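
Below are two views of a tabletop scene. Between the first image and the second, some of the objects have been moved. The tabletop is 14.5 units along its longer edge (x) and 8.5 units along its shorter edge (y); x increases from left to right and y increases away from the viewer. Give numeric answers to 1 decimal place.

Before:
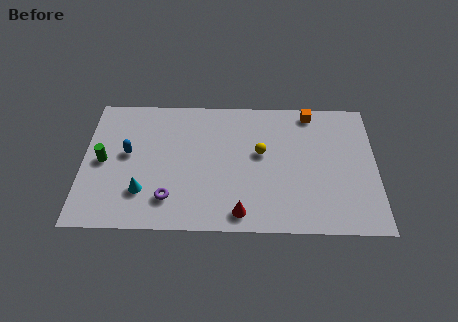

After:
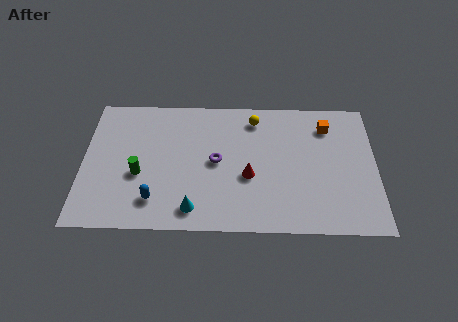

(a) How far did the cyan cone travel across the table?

2.7

The cyan cone was near (3.0, 2.3) before and (5.5, 1.3) after, so it travelled √(2.5² + 1.0²) ≈ 2.7 units.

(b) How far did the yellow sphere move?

2.2

From (8.8, 4.9) to (8.5, 7.1), the yellow sphere covered √(0.3² + 2.2²) ≈ 2.2 units.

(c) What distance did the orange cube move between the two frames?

1.2

From (11.3, 7.6) to (12.1, 6.7), the orange cube covered √(0.8² + 0.9²) ≈ 1.2 units.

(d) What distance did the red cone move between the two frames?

2.3

From (7.8, 1.1) to (8.2, 3.4), the red cone covered √(0.4² + 2.3²) ≈ 2.3 units.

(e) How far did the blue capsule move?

3.2

The blue capsule was near (2.2, 4.7) before and (3.6, 1.8) after, so it travelled √(1.4² + 2.9²) ≈ 3.2 units.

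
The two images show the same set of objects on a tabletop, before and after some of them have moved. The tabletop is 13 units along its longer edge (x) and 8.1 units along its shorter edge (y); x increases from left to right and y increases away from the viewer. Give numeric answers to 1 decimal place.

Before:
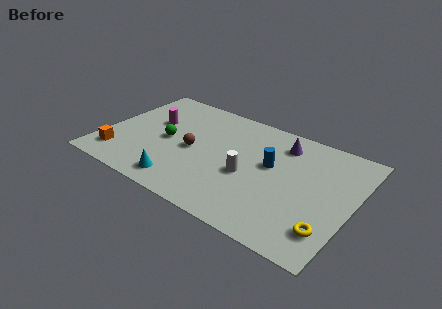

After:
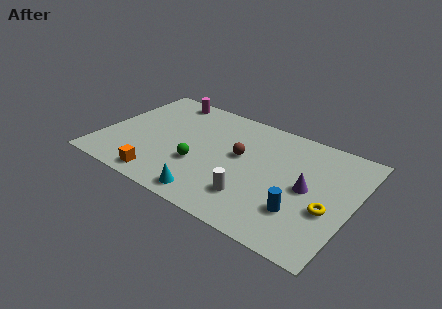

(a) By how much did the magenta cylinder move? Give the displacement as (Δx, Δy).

(0.3, 2.2)

The magenta cylinder was at about (2.3, 5.0) and moved to about (2.6, 7.2).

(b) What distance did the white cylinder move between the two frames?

1.5

The white cylinder was near (7.7, 3.4) before and (8.2, 2.0) after, so it travelled √(0.5² + 1.4²) ≈ 1.5 units.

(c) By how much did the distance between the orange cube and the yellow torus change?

-2.4

Before: roughly 11.0 units apart; after: 8.6. That's 2.4 units closer together.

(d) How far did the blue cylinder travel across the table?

3.1

The blue cylinder moved from about (8.7, 4.7) to (10.6, 2.3), a distance of √(1.9² + 2.4²) ≈ 3.1.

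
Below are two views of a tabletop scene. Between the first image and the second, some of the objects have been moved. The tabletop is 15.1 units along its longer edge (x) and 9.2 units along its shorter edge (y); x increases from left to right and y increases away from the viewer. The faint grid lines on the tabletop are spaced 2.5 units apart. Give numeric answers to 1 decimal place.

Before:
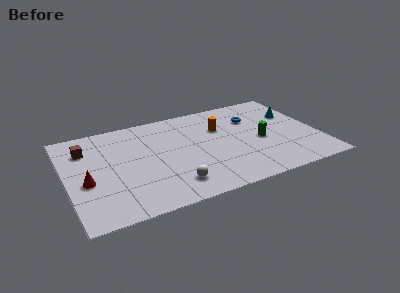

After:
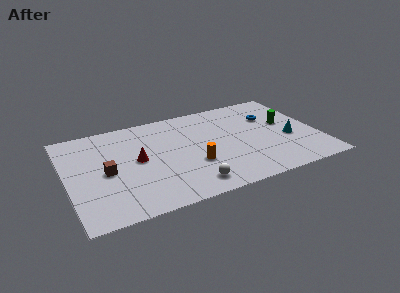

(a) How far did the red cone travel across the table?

3.3

The red cone was near (1.1, 3.8) before and (4.2, 4.8) after, so it travelled √(3.1² + 1.0²) ≈ 3.3 units.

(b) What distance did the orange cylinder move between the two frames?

3.6

The orange cylinder moved from about (9.4, 6.2) to (7.4, 3.2), a distance of √(2.0² + 3.0²) ≈ 3.6.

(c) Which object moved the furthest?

the orange cylinder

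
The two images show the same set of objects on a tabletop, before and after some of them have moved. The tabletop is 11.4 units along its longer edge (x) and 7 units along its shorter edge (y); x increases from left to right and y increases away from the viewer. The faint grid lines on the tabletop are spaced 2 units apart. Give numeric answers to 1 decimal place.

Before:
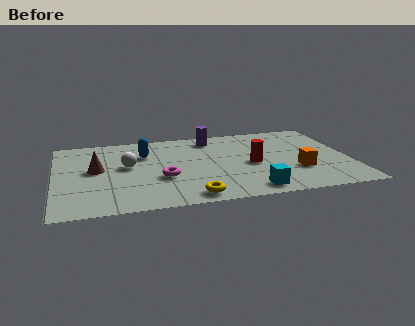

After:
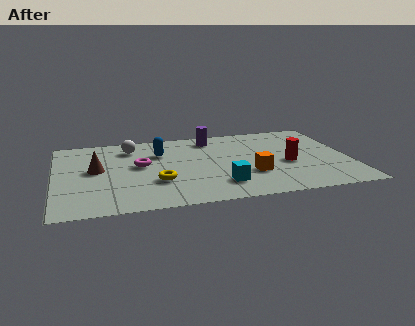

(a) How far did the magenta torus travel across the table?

1.5

From (4.1, 2.6) to (3.3, 3.9), the magenta torus covered √(0.8² + 1.3²) ≈ 1.5 units.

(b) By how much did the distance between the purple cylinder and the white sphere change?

-0.7

They were about 3.9 units apart before and 3.2 after — 0.7 units closer together.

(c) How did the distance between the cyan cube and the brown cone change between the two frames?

-1.3

The distance was about 6.5 in the first image and 5.2 in the second, so they moved 1.3 units closer together.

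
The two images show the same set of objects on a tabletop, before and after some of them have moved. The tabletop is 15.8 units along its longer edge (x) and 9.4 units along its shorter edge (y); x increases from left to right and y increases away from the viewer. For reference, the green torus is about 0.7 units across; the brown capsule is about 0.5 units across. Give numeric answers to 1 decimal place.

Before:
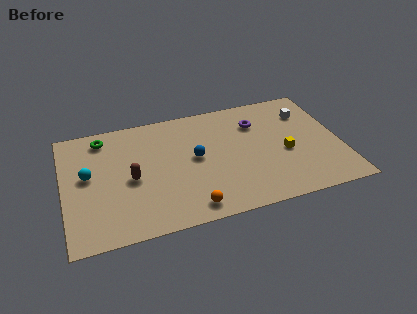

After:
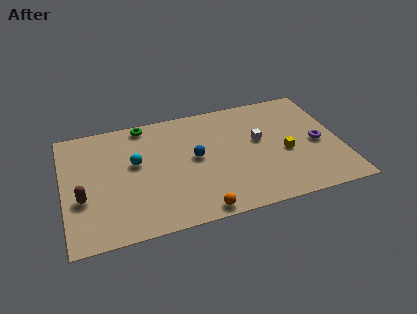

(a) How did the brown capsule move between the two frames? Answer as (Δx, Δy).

(-2.8, -0.8)

The brown capsule started near (3.8, 4.3) and ended near (1.0, 3.5).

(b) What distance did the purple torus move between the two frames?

4.2

The purple torus was near (11.2, 6.9) before and (14.5, 4.3) after, so it travelled √(3.3² + 2.6²) ≈ 4.2 units.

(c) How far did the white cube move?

3.3

The white cube moved from about (14.1, 7.0) to (11.2, 5.4), a distance of √(2.9² + 1.6²) ≈ 3.3.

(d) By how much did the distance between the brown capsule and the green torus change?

+2.3

Before: roughly 4.0 units apart; after: 6.3. That's 2.3 units further apart.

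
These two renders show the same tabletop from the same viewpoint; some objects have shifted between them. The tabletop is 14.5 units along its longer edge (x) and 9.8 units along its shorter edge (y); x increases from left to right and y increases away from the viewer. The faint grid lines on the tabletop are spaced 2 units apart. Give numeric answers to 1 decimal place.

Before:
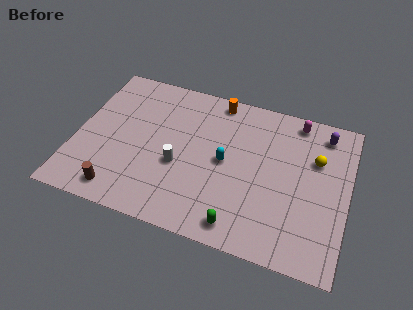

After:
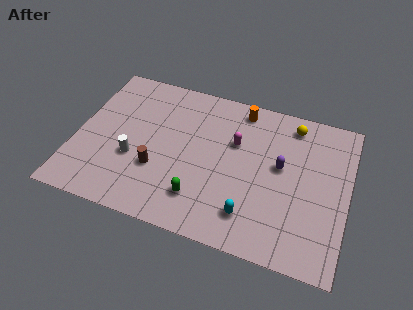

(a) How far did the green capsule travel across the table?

2.4

The green capsule was near (9.1, 1.2) before and (6.9, 2.2) after, so it travelled √(2.2² + 1.0²) ≈ 2.4 units.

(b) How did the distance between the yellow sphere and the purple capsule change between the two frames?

+1.1

They were about 1.8 units apart before and 2.9 after — 1.1 units further apart.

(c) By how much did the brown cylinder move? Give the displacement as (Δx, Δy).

(1.8, 2.0)

The brown cylinder was at about (2.7, 1.3) and moved to about (4.5, 3.3).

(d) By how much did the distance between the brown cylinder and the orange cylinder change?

-2.1

The distance was about 8.7 in the first image and 6.6 in the second, so they moved 2.1 units closer together.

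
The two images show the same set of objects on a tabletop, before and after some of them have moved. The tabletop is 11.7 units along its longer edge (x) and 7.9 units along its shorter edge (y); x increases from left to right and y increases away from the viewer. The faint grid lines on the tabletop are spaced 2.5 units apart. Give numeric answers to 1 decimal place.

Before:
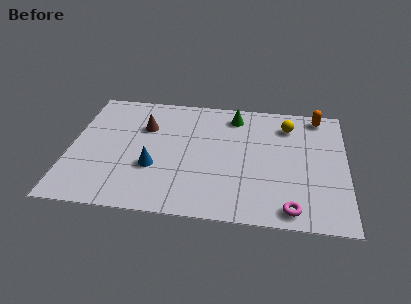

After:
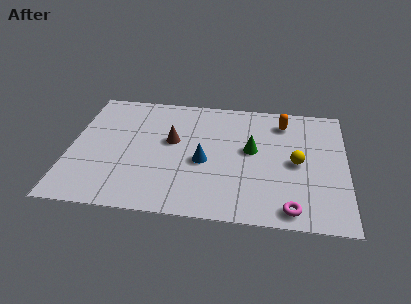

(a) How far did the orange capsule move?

1.6

The orange capsule moved from about (10.5, 7.0) to (9.0, 6.4), a distance of √(1.5² + 0.6²) ≈ 1.6.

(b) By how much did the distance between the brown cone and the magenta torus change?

-1.4

The distance was about 7.7 in the first image and 6.3 in the second, so they moved 1.4 units closer together.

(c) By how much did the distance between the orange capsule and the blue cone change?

-3.6

They were about 8.1 units apart before and 4.5 after — 3.6 units closer together.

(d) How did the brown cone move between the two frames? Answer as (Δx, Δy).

(1.2, -0.8)

The brown cone was at about (3.1, 5.4) and moved to about (4.3, 4.6).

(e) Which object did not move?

the magenta torus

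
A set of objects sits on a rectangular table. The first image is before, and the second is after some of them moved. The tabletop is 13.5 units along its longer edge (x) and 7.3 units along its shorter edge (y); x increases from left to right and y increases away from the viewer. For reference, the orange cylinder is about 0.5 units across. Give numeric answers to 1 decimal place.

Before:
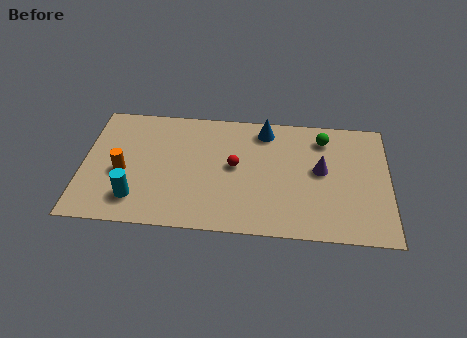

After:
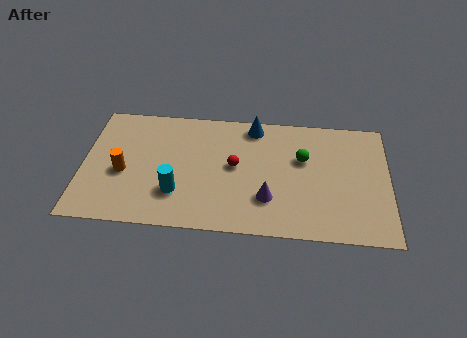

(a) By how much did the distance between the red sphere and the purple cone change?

-1.5

Before: roughly 3.8 units apart; after: 2.3. That's 1.5 units closer together.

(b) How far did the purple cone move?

3.0

The purple cone was near (10.5, 4.0) before and (8.2, 2.1) after, so it travelled √(2.3² + 1.9²) ≈ 3.0 units.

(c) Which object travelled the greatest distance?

the purple cone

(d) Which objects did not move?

the orange cylinder and the red sphere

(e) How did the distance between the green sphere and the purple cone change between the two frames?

+1.0

The distance was about 1.9 in the first image and 2.9 in the second, so they moved 1.0 units further apart.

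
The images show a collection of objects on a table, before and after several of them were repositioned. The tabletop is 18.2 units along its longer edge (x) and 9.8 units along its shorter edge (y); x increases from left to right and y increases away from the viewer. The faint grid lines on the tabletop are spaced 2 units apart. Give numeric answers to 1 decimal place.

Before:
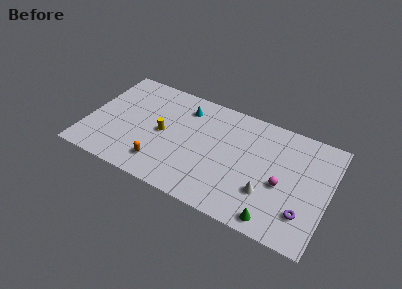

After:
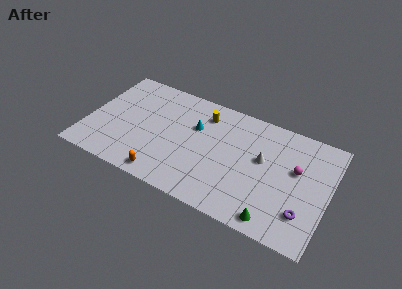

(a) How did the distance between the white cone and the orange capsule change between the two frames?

+0.3

They were about 8.0 units apart before and 8.3 after — 0.3 units further apart.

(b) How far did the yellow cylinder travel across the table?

4.1

The yellow cylinder was near (5.7, 4.8) before and (8.5, 7.8) after, so it travelled √(2.8² + 3.0²) ≈ 4.1 units.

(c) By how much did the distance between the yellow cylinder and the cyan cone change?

-1.8

The distance was about 3.3 in the first image and 1.5 in the second, so they moved 1.8 units closer together.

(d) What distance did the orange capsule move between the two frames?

1.0

The orange capsule was near (5.9, 2.0) before and (6.3, 1.1) after, so it travelled √(0.4² + 0.9²) ≈ 1.0 units.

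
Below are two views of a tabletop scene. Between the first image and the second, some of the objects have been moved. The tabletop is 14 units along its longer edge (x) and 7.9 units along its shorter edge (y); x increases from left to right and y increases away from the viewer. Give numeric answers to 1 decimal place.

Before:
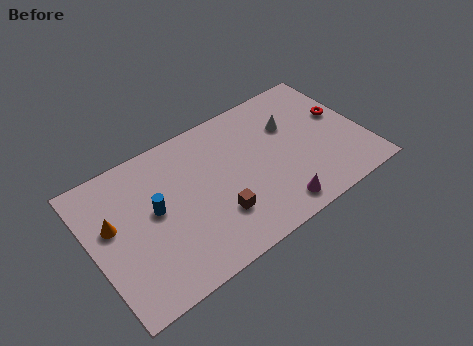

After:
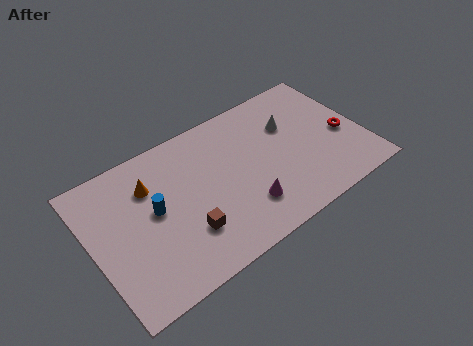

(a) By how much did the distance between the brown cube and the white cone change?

+1.4

The distance was about 5.3 in the first image and 6.7 in the second, so they moved 1.4 units further apart.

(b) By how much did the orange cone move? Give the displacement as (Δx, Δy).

(2.1, 1.0)

The orange cone was at about (1.1, 4.7) and moved to about (3.2, 5.7).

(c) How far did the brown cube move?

1.6

The brown cube moved from about (6.1, 2.3) to (4.5, 2.3), a distance of √(1.6² + 0.0²) ≈ 1.6.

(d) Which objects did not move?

the blue cylinder and the white cone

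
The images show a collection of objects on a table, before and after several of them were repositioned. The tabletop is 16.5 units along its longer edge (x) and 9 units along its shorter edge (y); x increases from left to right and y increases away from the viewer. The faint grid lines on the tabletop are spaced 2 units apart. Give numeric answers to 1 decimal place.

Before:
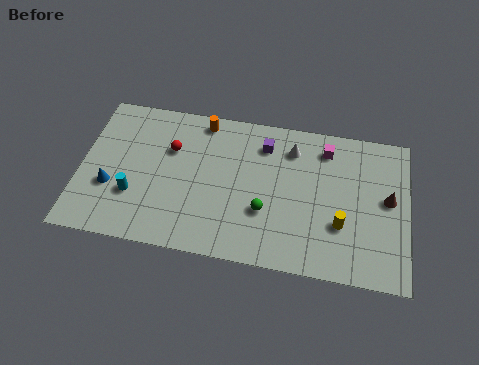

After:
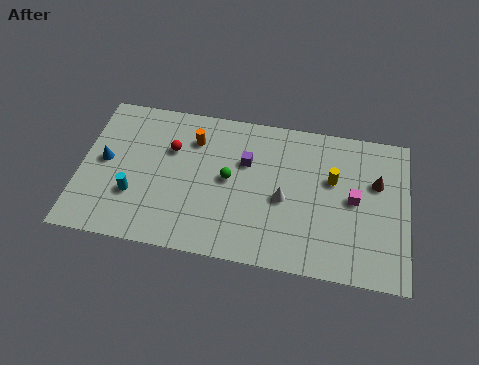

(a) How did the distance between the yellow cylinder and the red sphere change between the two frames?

-1.0

They were about 9.2 units apart before and 8.2 after — 1.0 units closer together.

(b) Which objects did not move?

the red sphere and the cyan cylinder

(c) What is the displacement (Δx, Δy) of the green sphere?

(-1.9, 1.6)

The green sphere was at about (9.4, 3.1) and moved to about (7.5, 4.7).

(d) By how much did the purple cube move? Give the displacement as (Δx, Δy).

(-0.9, -1.2)

The purple cube started near (9.2, 7.1) and ended near (8.3, 5.9).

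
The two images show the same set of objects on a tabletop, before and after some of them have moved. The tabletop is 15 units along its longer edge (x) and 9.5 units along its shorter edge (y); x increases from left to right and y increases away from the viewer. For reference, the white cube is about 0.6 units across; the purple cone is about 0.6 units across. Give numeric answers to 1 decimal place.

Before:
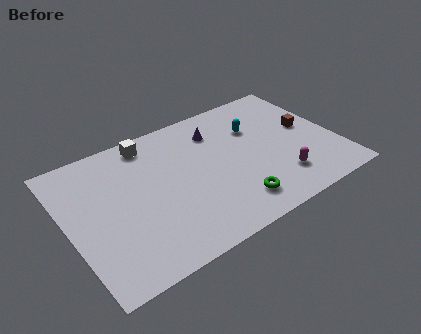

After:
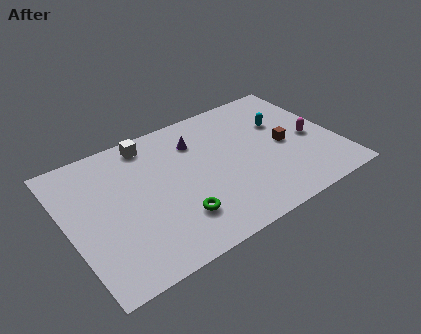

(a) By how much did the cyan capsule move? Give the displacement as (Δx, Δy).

(1.5, -0.3)

The cyan capsule was at about (10.8, 6.5) and moved to about (12.3, 6.2).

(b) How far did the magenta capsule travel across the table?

3.0

The magenta capsule moved from about (11.4, 2.2) to (13.6, 4.3), a distance of √(2.2² + 2.1²) ≈ 3.0.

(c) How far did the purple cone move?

1.2

From (8.7, 7.3) to (7.5, 7.1), the purple cone covered √(1.2² + 0.2²) ≈ 1.2 units.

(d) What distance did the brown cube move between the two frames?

1.7

From (13.6, 5.2) to (12.1, 4.5), the brown cube covered √(1.5² + 0.7²) ≈ 1.7 units.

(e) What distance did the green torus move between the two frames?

3.2

The green torus was near (8.7, 1.8) before and (5.6, 2.4) after, so it travelled √(3.1² + 0.6²) ≈ 3.2 units.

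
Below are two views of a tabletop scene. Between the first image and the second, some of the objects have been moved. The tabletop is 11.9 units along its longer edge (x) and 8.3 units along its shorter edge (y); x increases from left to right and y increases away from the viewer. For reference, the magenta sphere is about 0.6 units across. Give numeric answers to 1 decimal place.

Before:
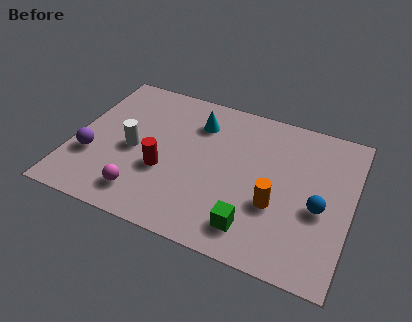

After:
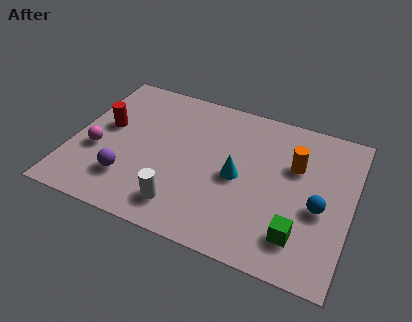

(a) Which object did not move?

the blue sphere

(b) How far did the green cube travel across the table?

1.9

The green cube moved from about (8.0, 1.5) to (9.9, 1.8), a distance of √(1.9² + 0.3²) ≈ 1.9.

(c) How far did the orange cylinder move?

2.5

The orange cylinder was near (8.8, 3.0) before and (9.4, 5.4) after, so it travelled √(0.6² + 2.4²) ≈ 2.5 units.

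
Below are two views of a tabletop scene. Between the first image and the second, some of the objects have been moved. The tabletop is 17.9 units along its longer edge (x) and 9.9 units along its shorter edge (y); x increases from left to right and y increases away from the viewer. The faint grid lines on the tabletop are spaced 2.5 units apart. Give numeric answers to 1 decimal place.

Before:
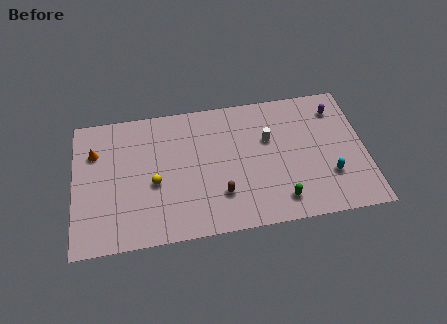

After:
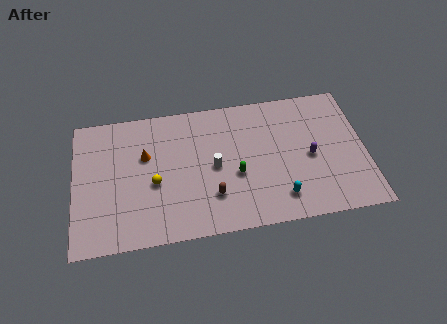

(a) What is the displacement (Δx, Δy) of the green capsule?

(-2.6, 2.3)

The green capsule started near (12.5, 1.7) and ended near (9.9, 4.0).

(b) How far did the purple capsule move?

3.8

From (16.3, 7.9) to (14.5, 4.6), the purple capsule covered √(1.8² + 3.3²) ≈ 3.8 units.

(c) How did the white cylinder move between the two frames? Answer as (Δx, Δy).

(-3.4, -1.5)

The white cylinder was at about (12.0, 6.3) and moved to about (8.6, 4.8).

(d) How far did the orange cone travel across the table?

3.2

The orange cone moved from about (1.3, 7.0) to (4.4, 6.3), a distance of √(3.1² + 0.7²) ≈ 3.2.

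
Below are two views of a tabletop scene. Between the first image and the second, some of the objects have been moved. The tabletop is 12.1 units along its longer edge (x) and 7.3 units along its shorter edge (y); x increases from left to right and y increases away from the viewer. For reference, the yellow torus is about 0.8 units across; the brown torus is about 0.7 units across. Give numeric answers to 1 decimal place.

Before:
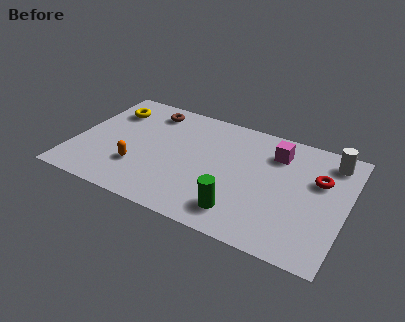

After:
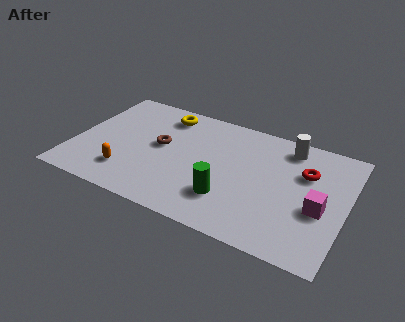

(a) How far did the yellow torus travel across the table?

2.5

From (1.3, 5.5) to (3.7, 6.1), the yellow torus covered √(2.4² + 0.6²) ≈ 2.5 units.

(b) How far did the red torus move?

0.6

The red torus was near (10.8, 4.7) before and (10.2, 4.9) after, so it travelled √(0.6² + 0.2²) ≈ 0.6 units.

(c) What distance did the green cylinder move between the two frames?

0.8

The green cylinder was near (7.7, 1.4) before and (7.1, 2.0) after, so it travelled √(0.6² + 0.6²) ≈ 0.8 units.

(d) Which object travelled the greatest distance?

the magenta cube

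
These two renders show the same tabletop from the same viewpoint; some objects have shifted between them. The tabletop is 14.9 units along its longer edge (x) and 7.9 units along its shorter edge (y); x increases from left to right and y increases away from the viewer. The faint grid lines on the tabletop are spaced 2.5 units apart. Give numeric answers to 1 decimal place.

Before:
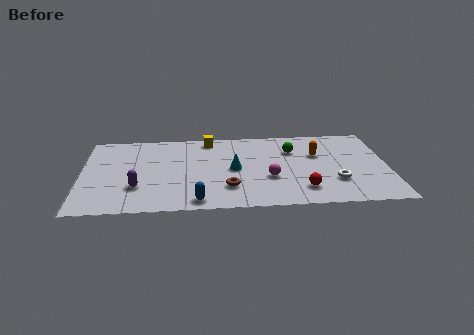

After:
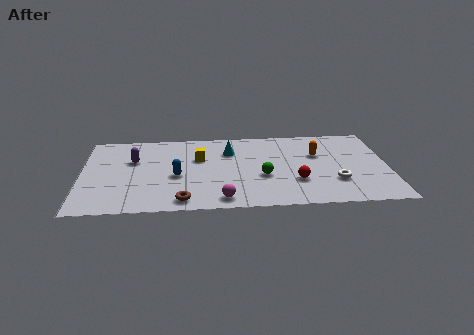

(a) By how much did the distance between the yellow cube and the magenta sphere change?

-0.8

The distance was about 5.0 in the first image and 4.2 in the second, so they moved 0.8 units closer together.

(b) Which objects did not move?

the white torus and the orange capsule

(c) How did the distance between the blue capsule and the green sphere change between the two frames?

-2.4

Before: roughly 6.6 units apart; after: 4.2. That's 2.4 units closer together.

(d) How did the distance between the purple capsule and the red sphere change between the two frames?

+0.3

Before: roughly 8.0 units apart; after: 8.3. That's 0.3 units further apart.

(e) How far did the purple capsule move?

2.7

From (2.7, 2.4) to (2.5, 5.1), the purple capsule covered √(0.2² + 2.7²) ≈ 2.7 units.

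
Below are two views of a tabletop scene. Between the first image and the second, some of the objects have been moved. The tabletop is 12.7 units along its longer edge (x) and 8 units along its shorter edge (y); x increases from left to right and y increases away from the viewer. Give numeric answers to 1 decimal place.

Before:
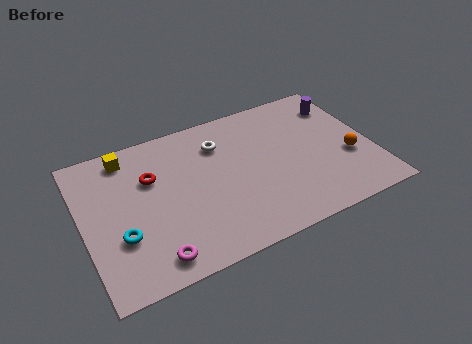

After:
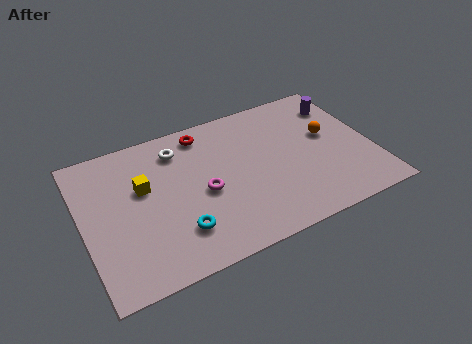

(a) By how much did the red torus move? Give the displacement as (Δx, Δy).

(2.5, 1.6)

From the two frames, the red torus sits at roughly (3.1, 5.3) before and (5.6, 6.9) after.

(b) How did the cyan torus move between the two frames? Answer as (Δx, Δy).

(2.4, -0.7)

The cyan torus was at about (1.5, 2.7) and moved to about (3.9, 2.0).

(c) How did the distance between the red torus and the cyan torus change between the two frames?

+2.1

They were about 3.1 units apart before and 5.2 after — 2.1 units further apart.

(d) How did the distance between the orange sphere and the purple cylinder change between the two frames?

-1.4

They were about 3.2 units apart before and 1.8 after — 1.4 units closer together.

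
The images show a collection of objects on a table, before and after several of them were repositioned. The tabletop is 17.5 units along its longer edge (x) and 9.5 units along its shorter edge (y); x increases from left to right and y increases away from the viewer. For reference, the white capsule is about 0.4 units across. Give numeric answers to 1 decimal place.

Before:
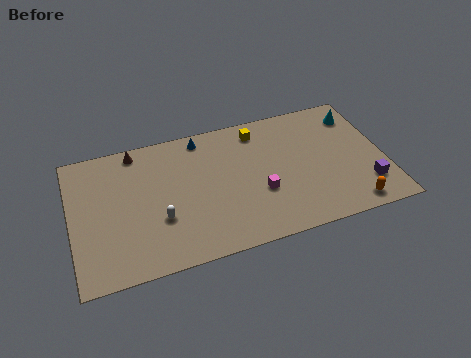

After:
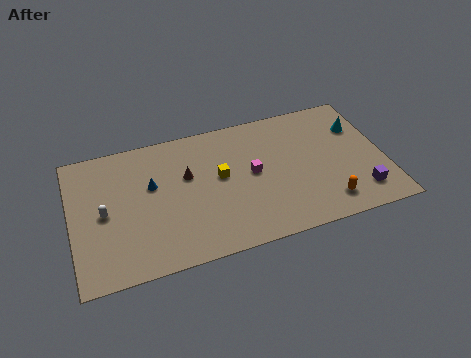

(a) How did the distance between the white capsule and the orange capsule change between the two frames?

+1.8

Before: roughly 10.7 units apart; after: 12.5. That's 1.8 units further apart.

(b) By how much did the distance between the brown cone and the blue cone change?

-1.7

They were about 3.7 units apart before and 2.0 after — 1.7 units closer together.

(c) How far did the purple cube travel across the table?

0.6

The purple cube was near (16.3, 2.3) before and (15.9, 1.9) after, so it travelled √(0.4² + 0.4²) ≈ 0.6 units.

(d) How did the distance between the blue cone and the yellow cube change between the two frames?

+0.6

They were about 3.2 units apart before and 3.8 after — 0.6 units further apart.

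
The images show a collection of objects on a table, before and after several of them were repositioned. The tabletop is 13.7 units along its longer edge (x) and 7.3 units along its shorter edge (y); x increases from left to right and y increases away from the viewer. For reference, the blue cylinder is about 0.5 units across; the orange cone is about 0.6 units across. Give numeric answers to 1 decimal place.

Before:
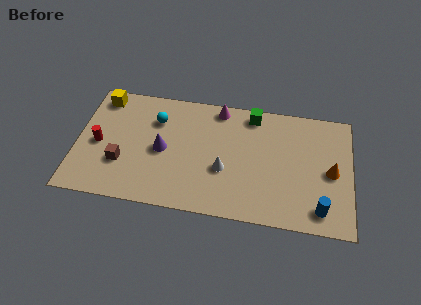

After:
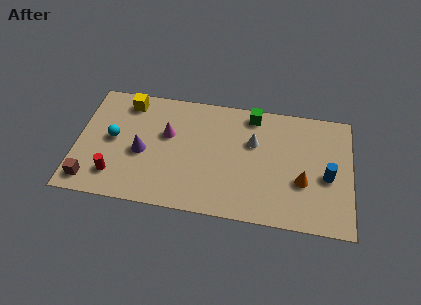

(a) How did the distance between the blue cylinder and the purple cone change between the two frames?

+1.0

The distance was about 8.2 in the first image and 9.2 in the second, so they moved 1.0 units further apart.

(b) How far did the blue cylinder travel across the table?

2.0

From (12.2, 1.2) to (12.5, 3.2), the blue cylinder covered √(0.3² + 2.0²) ≈ 2.0 units.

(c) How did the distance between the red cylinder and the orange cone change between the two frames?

-2.2

The distance was about 11.6 in the first image and 9.4 in the second, so they moved 2.2 units closer together.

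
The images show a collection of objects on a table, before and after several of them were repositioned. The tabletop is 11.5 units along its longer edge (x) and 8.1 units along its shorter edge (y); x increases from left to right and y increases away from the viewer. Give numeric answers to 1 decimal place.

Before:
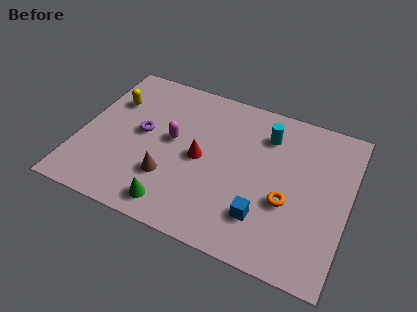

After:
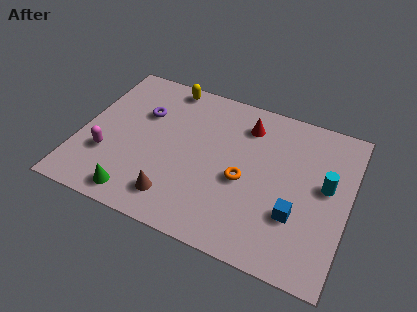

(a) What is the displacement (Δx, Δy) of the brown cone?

(0.4, -0.9)

The brown cone was at about (4.0, 2.4) and moved to about (4.4, 1.5).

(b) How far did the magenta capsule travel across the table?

3.2

The magenta capsule moved from about (3.9, 4.4) to (1.3, 2.6), a distance of √(2.6² + 1.8²) ≈ 3.2.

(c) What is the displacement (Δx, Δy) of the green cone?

(-1.6, -0.1)

The green cone was at about (4.4, 1.1) and moved to about (2.8, 1.0).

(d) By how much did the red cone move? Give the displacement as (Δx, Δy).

(1.7, 2.5)

The red cone started near (5.2, 3.9) and ended near (6.9, 6.4).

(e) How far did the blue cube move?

1.4

From (8.1, 2.0) to (9.4, 2.6), the blue cube covered √(1.3² + 0.6²) ≈ 1.4 units.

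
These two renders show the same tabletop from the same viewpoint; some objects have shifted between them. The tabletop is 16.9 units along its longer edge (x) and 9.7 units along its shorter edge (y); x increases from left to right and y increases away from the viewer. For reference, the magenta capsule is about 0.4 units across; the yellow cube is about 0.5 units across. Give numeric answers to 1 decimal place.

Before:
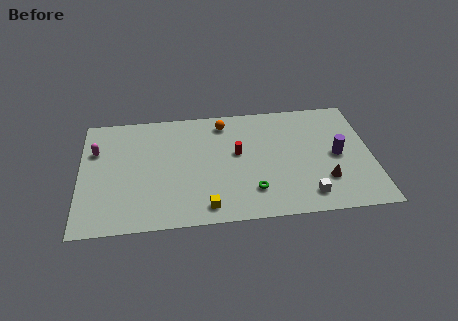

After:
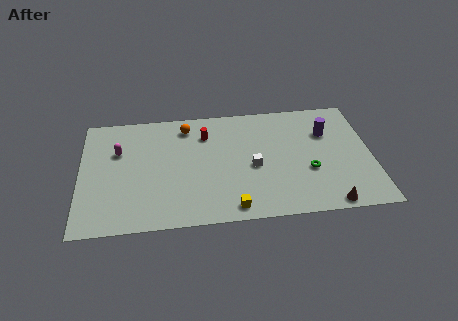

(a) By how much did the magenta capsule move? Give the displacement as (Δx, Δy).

(1.3, -0.2)

The magenta capsule was at about (0.9, 6.6) and moved to about (2.2, 6.4).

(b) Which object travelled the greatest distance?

the white cube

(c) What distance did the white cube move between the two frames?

4.0

From (13.0, 1.6) to (10.0, 4.3), the white cube covered √(3.0² + 2.7²) ≈ 4.0 units.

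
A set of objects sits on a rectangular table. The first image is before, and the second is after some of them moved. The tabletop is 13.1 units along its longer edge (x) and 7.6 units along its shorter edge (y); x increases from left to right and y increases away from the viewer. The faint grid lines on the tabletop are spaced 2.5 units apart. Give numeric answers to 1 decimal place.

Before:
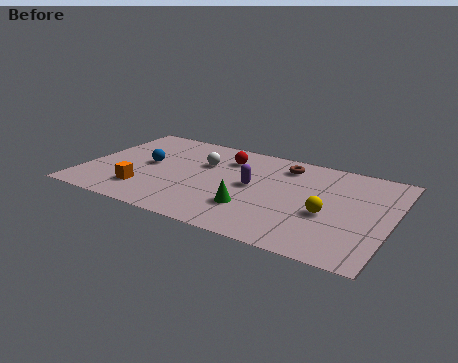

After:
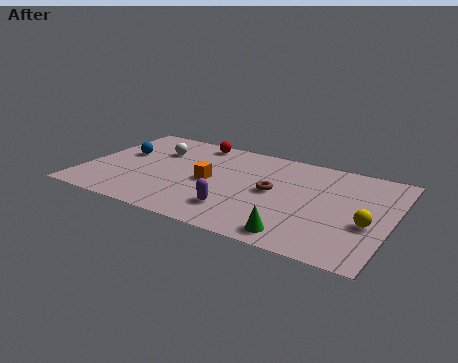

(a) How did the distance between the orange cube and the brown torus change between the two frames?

-4.3

They were about 7.0 units apart before and 2.7 after — 4.3 units closer together.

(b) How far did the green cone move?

2.4

From (7.4, 2.2) to (9.5, 1.0), the green cone covered √(2.1² + 1.2²) ≈ 2.4 units.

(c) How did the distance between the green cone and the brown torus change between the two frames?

-0.9

Before: roughly 4.1 units apart; after: 3.2. That's 0.9 units closer together.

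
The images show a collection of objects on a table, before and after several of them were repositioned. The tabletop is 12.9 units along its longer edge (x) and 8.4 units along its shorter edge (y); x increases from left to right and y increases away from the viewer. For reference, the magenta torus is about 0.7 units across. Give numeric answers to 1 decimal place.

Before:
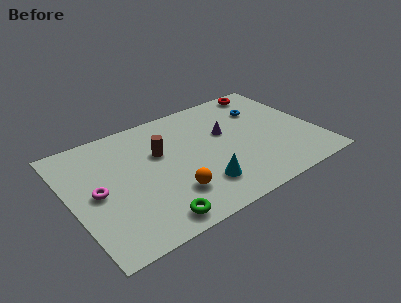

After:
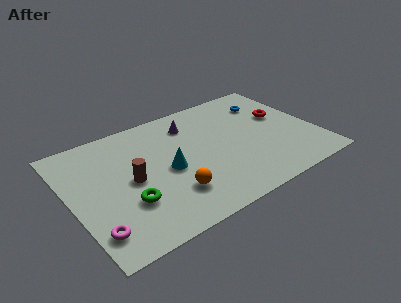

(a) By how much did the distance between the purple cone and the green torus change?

-0.6

The distance was about 6.2 in the first image and 5.6 in the second, so they moved 0.6 units closer together.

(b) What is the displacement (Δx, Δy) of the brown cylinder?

(-1.7, -1.2)

The brown cylinder started near (4.8, 5.3) and ended near (3.1, 4.1).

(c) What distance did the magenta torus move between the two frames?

2.5

The magenta torus was near (1.3, 4.1) before and (0.8, 1.7) after, so it travelled √(0.5² + 2.4²) ≈ 2.5 units.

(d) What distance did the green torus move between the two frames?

2.0

The green torus moved from about (3.7, 1.0) to (2.7, 2.7), a distance of √(1.0² + 1.7²) ≈ 2.0.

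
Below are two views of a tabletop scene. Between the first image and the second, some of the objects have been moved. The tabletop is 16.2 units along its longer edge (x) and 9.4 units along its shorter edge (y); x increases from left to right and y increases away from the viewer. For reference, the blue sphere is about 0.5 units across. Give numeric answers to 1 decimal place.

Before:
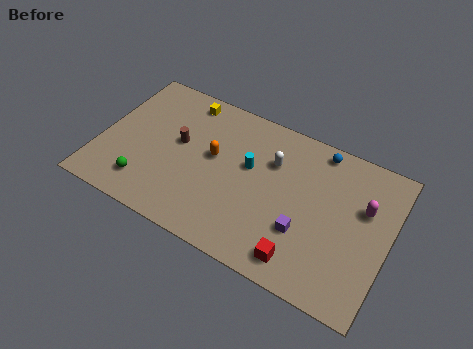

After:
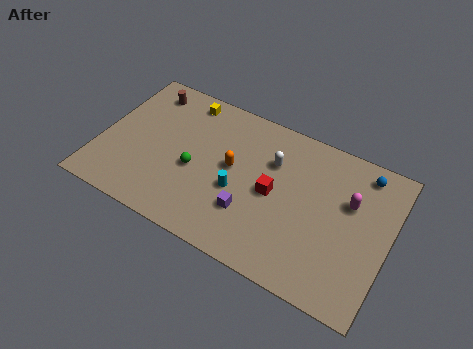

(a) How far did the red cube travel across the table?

3.8

The red cube was near (11.8, 1.4) before and (9.8, 4.6) after, so it travelled √(2.0² + 3.2²) ≈ 3.8 units.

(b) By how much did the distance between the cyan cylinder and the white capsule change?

+1.6

Before: roughly 1.5 units apart; after: 3.1. That's 1.6 units further apart.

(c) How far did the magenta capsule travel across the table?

0.8

From (14.7, 6.0) to (13.9, 6.0), the magenta capsule covered √(0.8² + 0.0²) ≈ 0.8 units.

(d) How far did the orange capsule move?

1.1

The orange capsule was near (6.3, 5.3) before and (7.4, 5.1) after, so it travelled √(1.1² + 0.2²) ≈ 1.1 units.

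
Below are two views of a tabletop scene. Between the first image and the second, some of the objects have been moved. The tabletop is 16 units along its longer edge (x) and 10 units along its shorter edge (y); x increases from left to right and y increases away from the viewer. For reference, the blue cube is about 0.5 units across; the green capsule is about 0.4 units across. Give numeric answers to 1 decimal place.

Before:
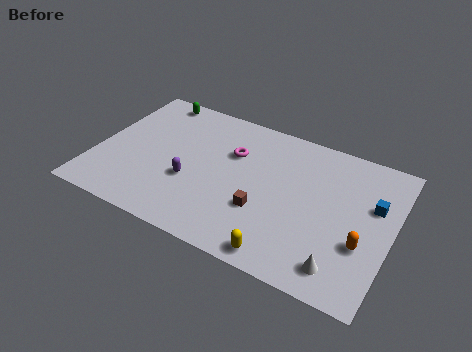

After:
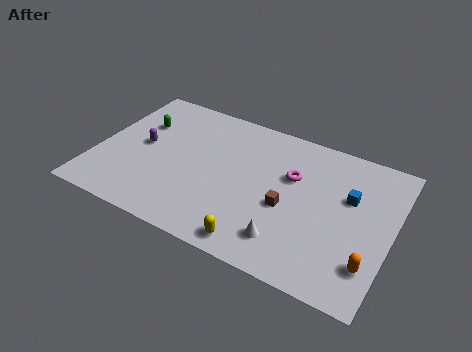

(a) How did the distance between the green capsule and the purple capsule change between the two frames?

-4.4

Before: roughly 6.0 units apart; after: 1.6. That's 4.4 units closer together.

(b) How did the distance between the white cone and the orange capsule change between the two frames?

+2.2

The distance was about 2.1 in the first image and 4.3 in the second, so they moved 2.2 units further apart.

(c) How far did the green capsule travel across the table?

2.2

From (2.4, 9.0) to (2.0, 6.8), the green capsule covered √(0.4² + 2.2²) ≈ 2.2 units.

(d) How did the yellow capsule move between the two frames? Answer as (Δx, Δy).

(-1.4, 0.1)

The yellow capsule was at about (10.7, 1.0) and moved to about (9.3, 1.1).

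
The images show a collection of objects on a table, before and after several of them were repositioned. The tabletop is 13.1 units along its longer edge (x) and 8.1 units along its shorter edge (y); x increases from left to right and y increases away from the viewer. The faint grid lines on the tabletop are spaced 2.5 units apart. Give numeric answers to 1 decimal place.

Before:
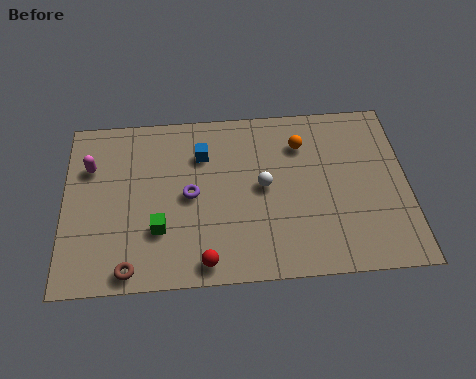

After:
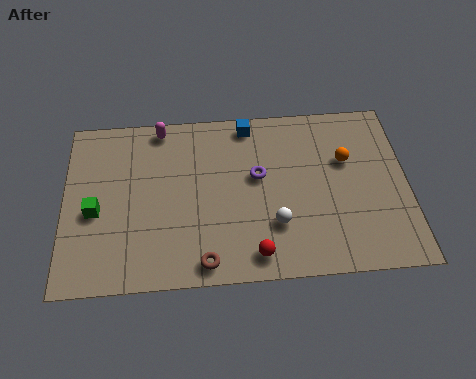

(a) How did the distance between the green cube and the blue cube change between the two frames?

+3.2

The distance was about 3.8 in the first image and 7.0 in the second, so they moved 3.2 units further apart.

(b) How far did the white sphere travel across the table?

1.8

The white sphere was near (7.6, 4.2) before and (8.0, 2.4) after, so it travelled √(0.4² + 1.8²) ≈ 1.8 units.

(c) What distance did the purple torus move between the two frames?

2.7

From (4.8, 4.0) to (7.4, 4.7), the purple torus covered √(2.6² + 0.7²) ≈ 2.7 units.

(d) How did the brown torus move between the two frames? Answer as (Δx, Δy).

(2.8, 0.1)

From the two frames, the brown torus sits at roughly (2.5, 0.8) before and (5.3, 0.9) after.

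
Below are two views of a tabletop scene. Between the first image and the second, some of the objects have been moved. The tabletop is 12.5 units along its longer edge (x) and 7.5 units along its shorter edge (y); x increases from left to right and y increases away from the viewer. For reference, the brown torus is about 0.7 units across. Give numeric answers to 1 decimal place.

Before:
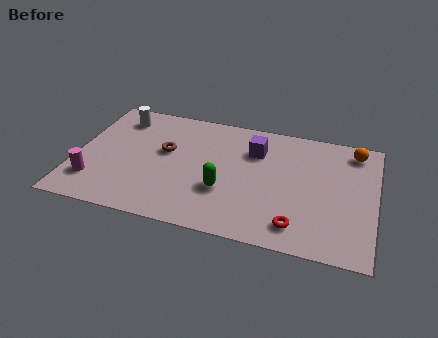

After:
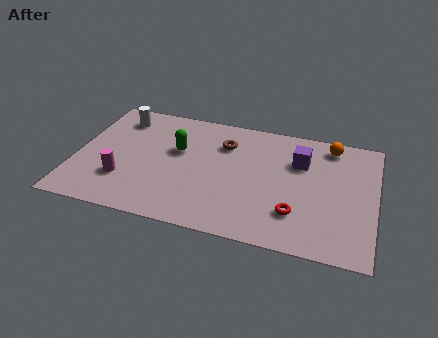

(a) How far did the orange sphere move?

1.0

The orange sphere moved from about (11.5, 6.4) to (10.5, 6.5), a distance of √(1.0² + 0.1²) ≈ 1.0.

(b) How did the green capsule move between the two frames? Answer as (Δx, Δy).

(-2.1, 2.0)

The green capsule started near (6.3, 2.6) and ended near (4.2, 4.6).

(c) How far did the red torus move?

0.7

The red torus moved from about (9.4, 1.3) to (9.3, 2.0), a distance of √(0.1² + 0.7²) ≈ 0.7.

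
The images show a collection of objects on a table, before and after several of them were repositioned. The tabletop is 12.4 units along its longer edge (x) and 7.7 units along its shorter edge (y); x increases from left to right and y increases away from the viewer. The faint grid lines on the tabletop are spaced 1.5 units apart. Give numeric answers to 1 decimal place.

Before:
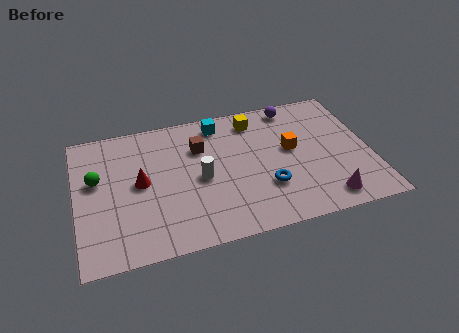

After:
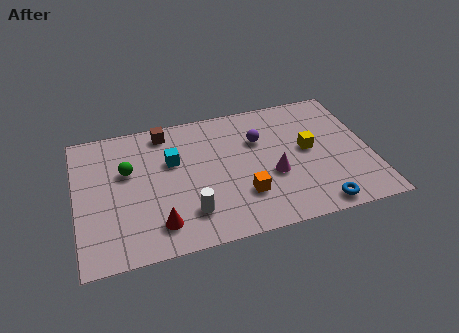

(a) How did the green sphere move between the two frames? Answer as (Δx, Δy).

(1.3, 0.2)

The green sphere started near (0.9, 4.6) and ended near (2.2, 4.8).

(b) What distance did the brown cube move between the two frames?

1.9

From (5.3, 5.4) to (3.9, 6.7), the brown cube covered √(1.4² + 1.3²) ≈ 1.9 units.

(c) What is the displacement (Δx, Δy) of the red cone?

(0.6, -2.5)

The red cone started near (2.7, 4.0) and ended near (3.3, 1.5).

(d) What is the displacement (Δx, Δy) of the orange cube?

(-2.2, -2.1)

From the two frames, the orange cube sits at roughly (9.1, 4.3) before and (6.9, 2.2) after.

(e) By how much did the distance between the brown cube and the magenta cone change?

-0.9

They were about 6.6 units apart before and 5.7 after — 0.9 units closer together.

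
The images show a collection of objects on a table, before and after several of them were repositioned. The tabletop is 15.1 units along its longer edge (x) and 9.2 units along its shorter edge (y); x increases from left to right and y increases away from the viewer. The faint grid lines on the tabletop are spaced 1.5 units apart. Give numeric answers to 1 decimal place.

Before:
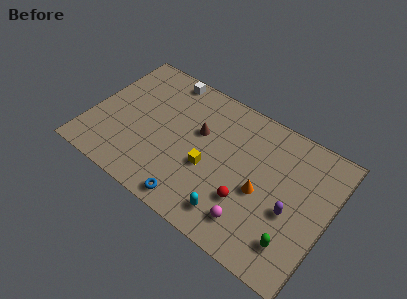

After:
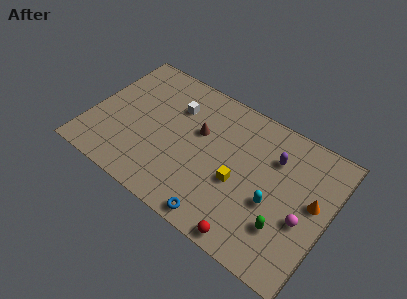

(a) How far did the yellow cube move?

1.9

The yellow cube was near (7.7, 3.7) before and (9.6, 3.8) after, so it travelled √(1.9² + 0.1²) ≈ 1.9 units.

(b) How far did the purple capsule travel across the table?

3.2

The purple capsule was near (12.9, 3.8) before and (11.4, 6.6) after, so it travelled √(1.5² + 2.8²) ≈ 3.2 units.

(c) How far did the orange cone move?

3.3

From (11.0, 4.0) to (14.1, 5.1), the orange cone covered √(3.1² + 1.1²) ≈ 3.3 units.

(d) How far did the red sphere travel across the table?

2.2

From (10.3, 2.9) to (10.9, 0.8), the red sphere covered √(0.6² + 2.1²) ≈ 2.2 units.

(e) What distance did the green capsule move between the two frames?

0.9

From (13.4, 2.0) to (12.7, 2.6), the green capsule covered √(0.7² + 0.6²) ≈ 0.9 units.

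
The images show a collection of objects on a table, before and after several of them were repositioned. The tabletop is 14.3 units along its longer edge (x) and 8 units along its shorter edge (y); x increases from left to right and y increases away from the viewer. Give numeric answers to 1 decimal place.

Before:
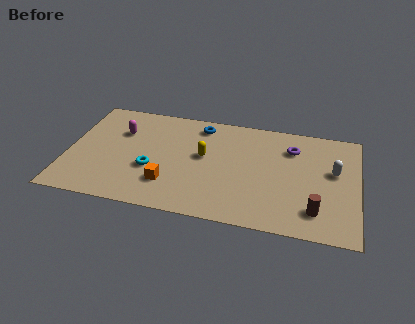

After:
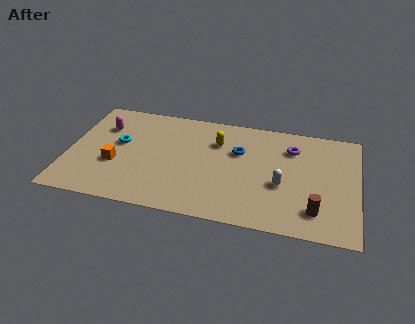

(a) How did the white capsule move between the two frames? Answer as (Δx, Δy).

(-2.5, -1.5)

The white capsule started near (13.1, 4.7) and ended near (10.6, 3.2).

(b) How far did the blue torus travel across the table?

2.6

The blue torus moved from about (6.4, 6.8) to (8.4, 5.2), a distance of √(2.0² + 1.6²) ≈ 2.6.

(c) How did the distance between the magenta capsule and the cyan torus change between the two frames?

-1.6

Before: roughly 3.0 units apart; after: 1.4. That's 1.6 units closer together.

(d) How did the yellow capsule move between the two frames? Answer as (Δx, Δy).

(0.6, 1.2)

The yellow capsule started near (6.7, 4.5) and ended near (7.3, 5.7).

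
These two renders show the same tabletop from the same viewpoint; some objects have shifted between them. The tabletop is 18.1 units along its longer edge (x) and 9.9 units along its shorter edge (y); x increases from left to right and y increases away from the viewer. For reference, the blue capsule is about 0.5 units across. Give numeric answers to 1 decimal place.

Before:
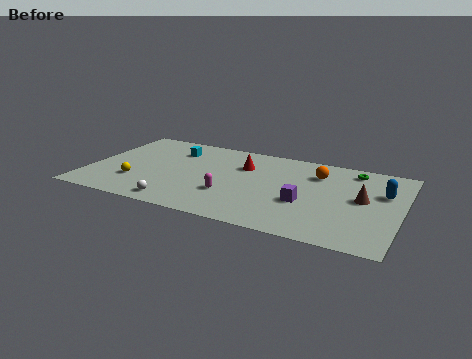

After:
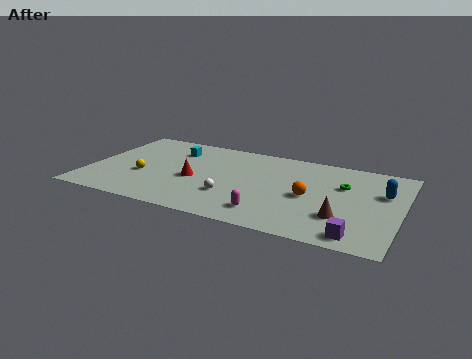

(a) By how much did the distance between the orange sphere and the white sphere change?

-5.1

The distance was about 9.7 in the first image and 4.6 in the second, so they moved 5.1 units closer together.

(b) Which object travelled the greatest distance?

the purple cube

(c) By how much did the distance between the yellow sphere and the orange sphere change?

-1.4

Before: roughly 11.1 units apart; after: 9.7. That's 1.4 units closer together.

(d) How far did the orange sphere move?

2.8

From (13.1, 7.4) to (12.9, 4.6), the orange sphere covered √(0.2² + 2.8²) ≈ 2.8 units.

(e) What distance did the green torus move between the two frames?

2.0

The green torus was near (15.1, 8.5) before and (14.7, 6.5) after, so it travelled √(0.4² + 2.0²) ≈ 2.0 units.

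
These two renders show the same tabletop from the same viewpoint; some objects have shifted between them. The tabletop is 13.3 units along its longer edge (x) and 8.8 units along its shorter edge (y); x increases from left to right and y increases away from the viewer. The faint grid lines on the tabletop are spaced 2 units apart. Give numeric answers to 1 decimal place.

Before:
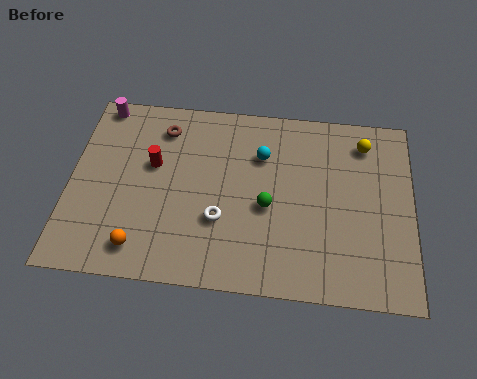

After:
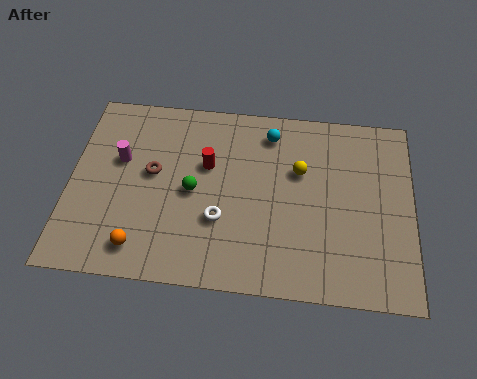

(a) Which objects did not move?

the white torus and the orange sphere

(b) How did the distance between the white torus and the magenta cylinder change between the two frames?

-2.3

They were about 7.0 units apart before and 4.7 after — 2.3 units closer together.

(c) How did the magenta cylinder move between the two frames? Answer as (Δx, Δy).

(0.9, -2.6)

The magenta cylinder was at about (1.0, 8.0) and moved to about (1.9, 5.4).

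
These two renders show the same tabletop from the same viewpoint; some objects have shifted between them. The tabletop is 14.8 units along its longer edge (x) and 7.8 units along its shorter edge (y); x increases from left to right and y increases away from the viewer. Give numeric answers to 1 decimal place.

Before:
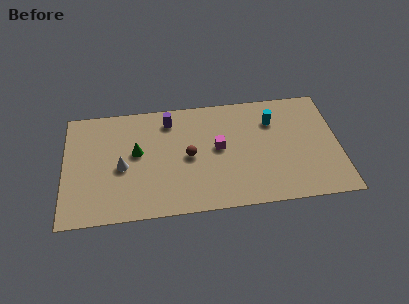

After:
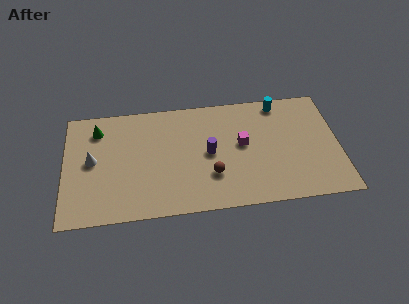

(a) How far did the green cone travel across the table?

2.8

The green cone moved from about (3.9, 4.4) to (1.8, 6.2), a distance of √(2.1² + 1.8²) ≈ 2.8.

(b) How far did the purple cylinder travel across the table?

3.3

From (5.7, 6.4) to (7.8, 3.9), the purple cylinder covered √(2.1² + 2.5²) ≈ 3.3 units.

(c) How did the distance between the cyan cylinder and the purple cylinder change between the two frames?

-0.7

The distance was about 5.6 in the first image and 4.9 in the second, so they moved 0.7 units closer together.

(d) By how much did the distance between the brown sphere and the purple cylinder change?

-1.3

They were about 2.8 units apart before and 1.5 after — 1.3 units closer together.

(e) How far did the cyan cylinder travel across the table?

1.3

The cyan cylinder was near (11.3, 5.7) before and (11.7, 6.9) after, so it travelled √(0.4² + 1.2²) ≈ 1.3 units.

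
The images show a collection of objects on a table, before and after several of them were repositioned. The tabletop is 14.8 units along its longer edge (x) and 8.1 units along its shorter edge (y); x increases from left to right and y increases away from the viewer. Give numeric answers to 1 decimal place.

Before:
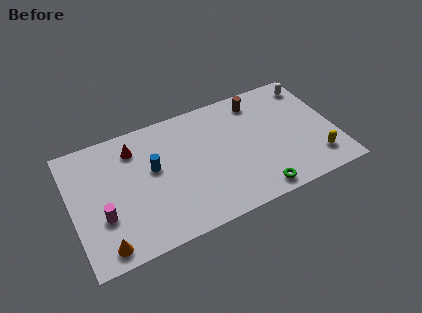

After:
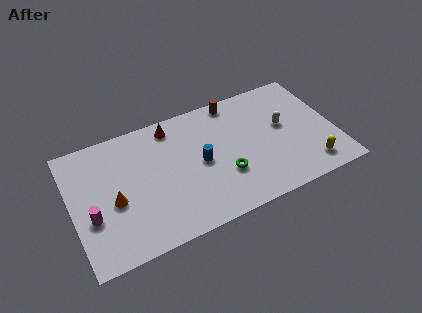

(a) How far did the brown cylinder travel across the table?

1.4

From (10.8, 6.8) to (9.5, 7.3), the brown cylinder covered √(1.3² + 0.5²) ≈ 1.4 units.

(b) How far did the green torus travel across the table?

2.4

The green torus was near (10.0, 0.9) before and (8.4, 2.7) after, so it travelled √(1.6² + 1.8²) ≈ 2.4 units.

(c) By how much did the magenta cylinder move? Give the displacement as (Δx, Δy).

(-0.6, 0.2)

The magenta cylinder started near (1.6, 2.8) and ended near (1.0, 3.0).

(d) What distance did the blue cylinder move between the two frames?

2.7

From (4.6, 4.7) to (7.2, 4.0), the blue cylinder covered √(2.6² + 0.7²) ≈ 2.7 units.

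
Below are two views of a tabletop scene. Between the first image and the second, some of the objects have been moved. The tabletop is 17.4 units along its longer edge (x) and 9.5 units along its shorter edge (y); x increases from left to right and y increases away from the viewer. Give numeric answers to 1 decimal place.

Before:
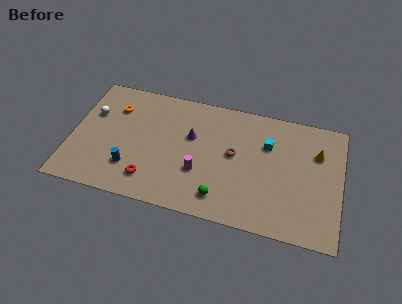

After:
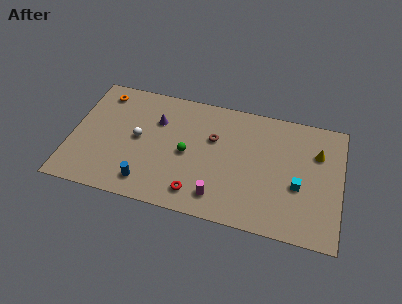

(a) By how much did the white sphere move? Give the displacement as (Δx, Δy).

(3.1, -1.3)

The white sphere started near (1.2, 6.2) and ended near (4.3, 4.9).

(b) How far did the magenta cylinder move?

2.1

The magenta cylinder moved from about (8.4, 3.3) to (9.7, 1.7), a distance of √(1.3² + 1.6²) ≈ 2.1.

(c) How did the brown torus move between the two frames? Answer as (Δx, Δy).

(-1.4, 0.9)

The brown torus was at about (10.5, 5.2) and moved to about (9.1, 6.1).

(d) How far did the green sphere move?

3.7

From (9.9, 1.7) to (7.5, 4.5), the green sphere covered √(2.4² + 2.8²) ≈ 3.7 units.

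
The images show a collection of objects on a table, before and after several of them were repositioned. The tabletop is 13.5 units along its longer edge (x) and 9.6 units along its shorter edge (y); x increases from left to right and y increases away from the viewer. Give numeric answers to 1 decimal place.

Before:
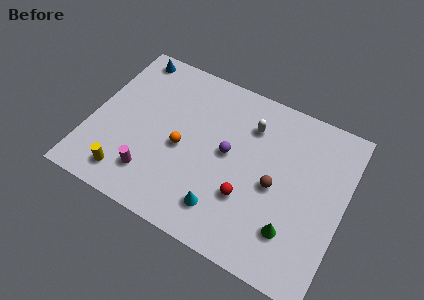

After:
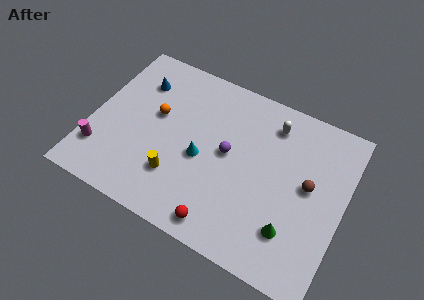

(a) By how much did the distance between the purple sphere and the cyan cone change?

-1.6

The distance was about 3.2 in the first image and 1.6 in the second, so they moved 1.6 units closer together.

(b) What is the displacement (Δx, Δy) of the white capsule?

(1.1, 0.6)

The white capsule started near (8.2, 7.2) and ended near (9.3, 7.8).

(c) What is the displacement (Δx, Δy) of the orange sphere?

(-1.6, 1.3)

From the two frames, the orange sphere sits at roughly (4.9, 4.3) before and (3.3, 5.6) after.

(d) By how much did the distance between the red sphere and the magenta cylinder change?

+1.8

Before: roughly 5.1 units apart; after: 6.9. That's 1.8 units further apart.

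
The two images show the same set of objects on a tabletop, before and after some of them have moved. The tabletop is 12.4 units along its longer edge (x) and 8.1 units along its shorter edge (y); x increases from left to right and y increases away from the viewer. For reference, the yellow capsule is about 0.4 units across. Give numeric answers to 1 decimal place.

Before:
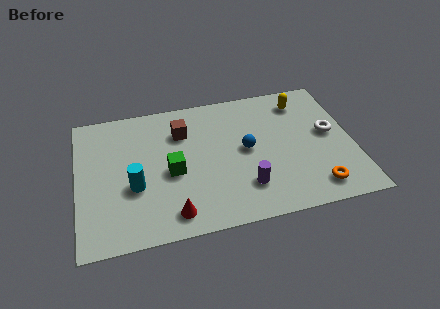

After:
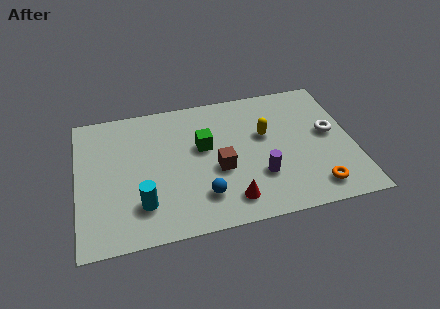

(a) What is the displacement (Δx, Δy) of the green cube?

(1.5, 1.2)

The green cube started near (4.2, 3.6) and ended near (5.7, 4.8).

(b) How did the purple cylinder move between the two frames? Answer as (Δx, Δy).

(0.7, 0.5)

The purple cylinder was at about (7.4, 2.0) and moved to about (8.1, 2.5).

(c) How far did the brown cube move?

3.0

From (4.8, 5.9) to (6.3, 3.3), the brown cube covered √(1.5² + 2.6²) ≈ 3.0 units.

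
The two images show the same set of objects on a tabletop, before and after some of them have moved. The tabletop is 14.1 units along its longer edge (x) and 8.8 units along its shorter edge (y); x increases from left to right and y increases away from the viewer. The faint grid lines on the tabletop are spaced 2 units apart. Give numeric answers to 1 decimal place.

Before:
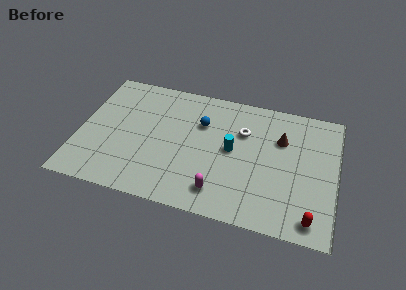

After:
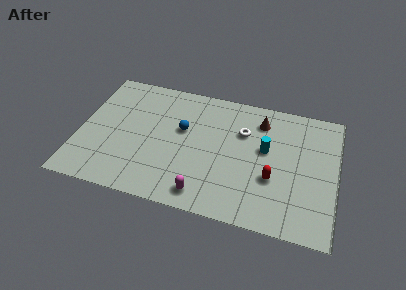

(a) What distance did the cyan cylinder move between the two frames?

1.9

The cyan cylinder moved from about (8.4, 4.6) to (10.2, 5.1), a distance of √(1.8² + 0.5²) ≈ 1.9.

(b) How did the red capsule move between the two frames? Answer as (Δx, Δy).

(-2.2, 2.1)

The red capsule was at about (12.9, 1.1) and moved to about (10.7, 3.2).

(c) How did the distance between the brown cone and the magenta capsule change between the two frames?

+1.0

They were about 5.4 units apart before and 6.4 after — 1.0 units further apart.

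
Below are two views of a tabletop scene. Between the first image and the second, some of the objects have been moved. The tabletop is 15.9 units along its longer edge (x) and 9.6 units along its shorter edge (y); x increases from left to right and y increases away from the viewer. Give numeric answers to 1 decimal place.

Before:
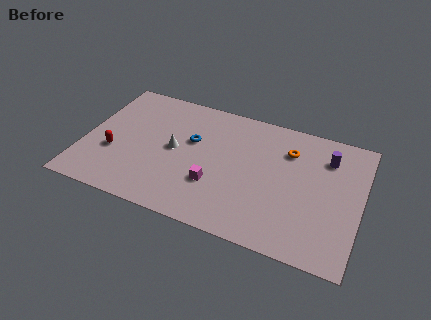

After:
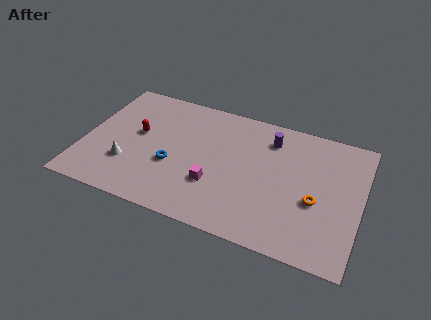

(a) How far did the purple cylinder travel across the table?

3.3

From (13.8, 7.3) to (10.5, 7.6), the purple cylinder covered √(3.3² + 0.3²) ≈ 3.3 units.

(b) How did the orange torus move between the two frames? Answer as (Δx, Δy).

(1.8, -3.2)

The orange torus was at about (11.6, 7.1) and moved to about (13.4, 3.9).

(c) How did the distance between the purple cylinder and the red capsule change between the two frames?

-4.8

Before: roughly 12.6 units apart; after: 7.8. That's 4.8 units closer together.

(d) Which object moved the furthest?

the orange torus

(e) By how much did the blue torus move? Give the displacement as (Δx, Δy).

(-0.9, -2.2)

The blue torus started near (6.1, 5.9) and ended near (5.2, 3.7).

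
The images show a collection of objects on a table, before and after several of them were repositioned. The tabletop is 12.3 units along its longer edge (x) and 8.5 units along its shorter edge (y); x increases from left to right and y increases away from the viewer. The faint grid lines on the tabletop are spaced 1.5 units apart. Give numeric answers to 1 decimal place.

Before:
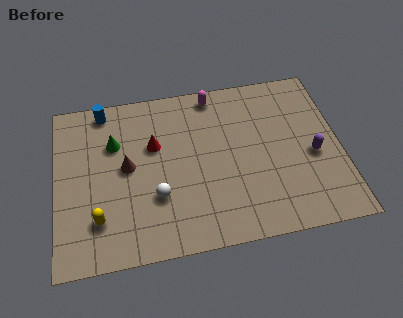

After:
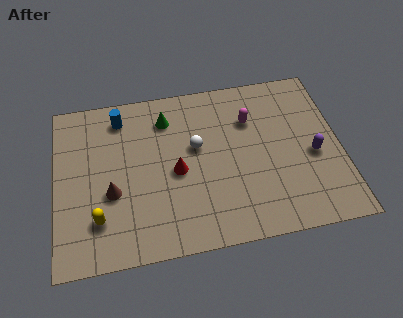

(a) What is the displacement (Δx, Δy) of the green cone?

(2.3, 0.9)

From the two frames, the green cone sits at roughly (2.6, 5.8) before and (4.9, 6.7) after.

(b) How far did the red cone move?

1.7

From (4.3, 5.4) to (5.2, 3.9), the red cone covered √(0.9² + 1.5²) ≈ 1.7 units.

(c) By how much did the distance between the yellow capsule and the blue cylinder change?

-0.4

Before: roughly 5.5 units apart; after: 5.1. That's 0.4 units closer together.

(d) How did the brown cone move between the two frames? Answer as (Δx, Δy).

(-0.7, -1.2)

From the two frames, the brown cone sits at roughly (3.1, 4.5) before and (2.4, 3.3) after.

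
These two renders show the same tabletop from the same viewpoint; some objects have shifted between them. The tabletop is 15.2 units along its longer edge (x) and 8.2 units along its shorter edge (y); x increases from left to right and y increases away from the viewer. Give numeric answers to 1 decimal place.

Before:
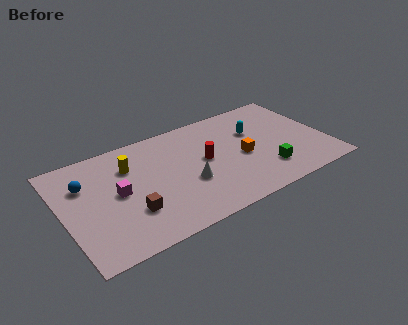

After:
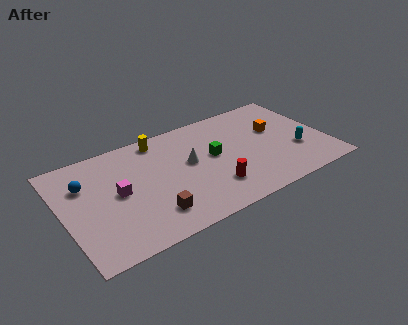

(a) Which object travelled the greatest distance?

the green cube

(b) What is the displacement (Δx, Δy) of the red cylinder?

(0.1, -2.3)

From the two frames, the red cylinder sits at roughly (8.2, 4.4) before and (8.3, 2.1) after.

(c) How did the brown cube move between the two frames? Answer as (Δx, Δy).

(1.1, -0.7)

The brown cube was at about (3.6, 2.5) and moved to about (4.7, 1.8).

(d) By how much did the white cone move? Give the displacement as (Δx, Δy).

(0.3, 1.5)

The white cone was at about (7.0, 3.1) and moved to about (7.3, 4.6).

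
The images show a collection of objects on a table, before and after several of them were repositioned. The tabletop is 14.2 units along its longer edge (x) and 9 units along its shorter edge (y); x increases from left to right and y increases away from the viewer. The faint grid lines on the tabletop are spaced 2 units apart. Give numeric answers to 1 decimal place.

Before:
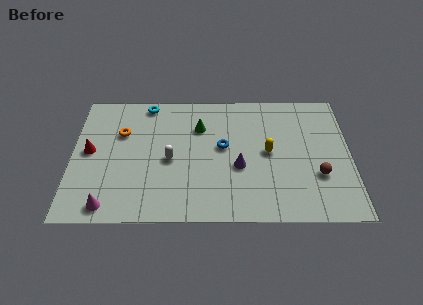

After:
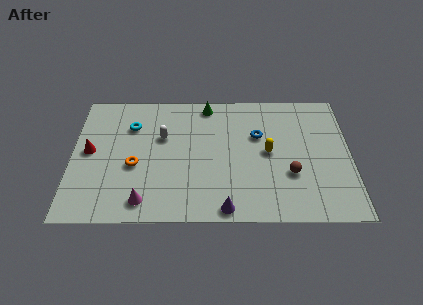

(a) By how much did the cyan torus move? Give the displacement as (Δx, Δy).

(-0.8, -1.6)

From the two frames, the cyan torus sits at roughly (3.8, 8.1) before and (3.0, 6.5) after.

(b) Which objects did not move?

the red cone and the yellow capsule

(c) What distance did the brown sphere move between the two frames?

1.4

The brown sphere was near (12.5, 3.0) before and (11.1, 3.1) after, so it travelled √(1.4² + 0.1²) ≈ 1.4 units.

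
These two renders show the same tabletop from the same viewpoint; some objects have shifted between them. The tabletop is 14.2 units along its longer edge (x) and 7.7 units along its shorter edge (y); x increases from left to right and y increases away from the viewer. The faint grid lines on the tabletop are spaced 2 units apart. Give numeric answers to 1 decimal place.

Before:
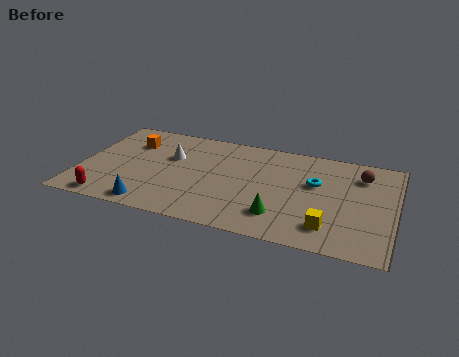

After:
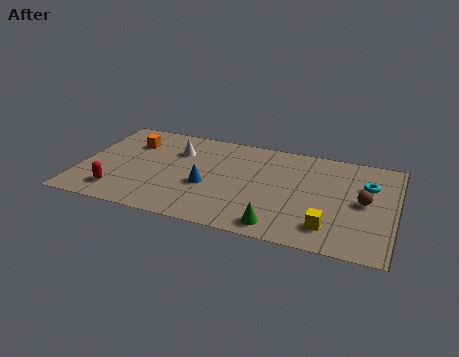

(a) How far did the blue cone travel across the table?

3.2

The blue cone was near (3.5, 0.9) before and (5.8, 3.1) after, so it travelled √(2.3² + 2.2²) ≈ 3.2 units.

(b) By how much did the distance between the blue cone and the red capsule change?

+2.3

The distance was about 1.9 in the first image and 4.2 in the second, so they moved 2.3 units further apart.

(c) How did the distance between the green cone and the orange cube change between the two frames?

+0.4

The distance was about 8.1 in the first image and 8.5 in the second, so they moved 0.4 units further apart.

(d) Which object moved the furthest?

the blue cone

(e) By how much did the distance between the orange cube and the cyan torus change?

+2.3

Before: roughly 8.5 units apart; after: 10.8. That's 2.3 units further apart.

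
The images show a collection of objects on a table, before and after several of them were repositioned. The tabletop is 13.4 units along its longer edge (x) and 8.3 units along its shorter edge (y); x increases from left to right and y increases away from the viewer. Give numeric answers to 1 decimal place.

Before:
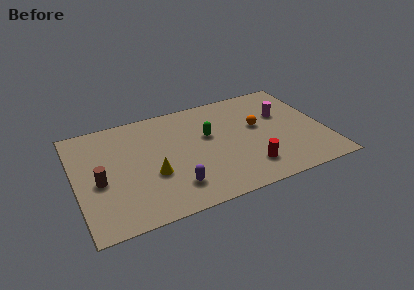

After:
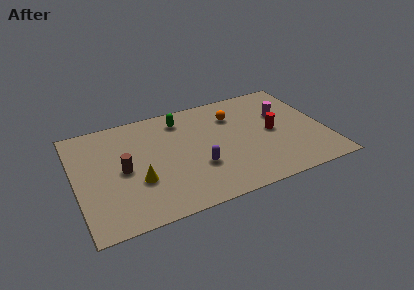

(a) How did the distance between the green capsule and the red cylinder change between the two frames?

+1.7

The distance was about 3.7 in the first image and 5.4 in the second, so they moved 1.7 units further apart.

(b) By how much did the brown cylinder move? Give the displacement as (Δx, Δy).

(1.3, 0.4)

From the two frames, the brown cylinder sits at roughly (1.2, 3.6) before and (2.5, 4.0) after.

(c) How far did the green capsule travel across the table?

2.2

The green capsule moved from about (7.2, 5.0) to (5.9, 6.8), a distance of √(1.3² + 1.8²) ≈ 2.2.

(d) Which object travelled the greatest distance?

the red cylinder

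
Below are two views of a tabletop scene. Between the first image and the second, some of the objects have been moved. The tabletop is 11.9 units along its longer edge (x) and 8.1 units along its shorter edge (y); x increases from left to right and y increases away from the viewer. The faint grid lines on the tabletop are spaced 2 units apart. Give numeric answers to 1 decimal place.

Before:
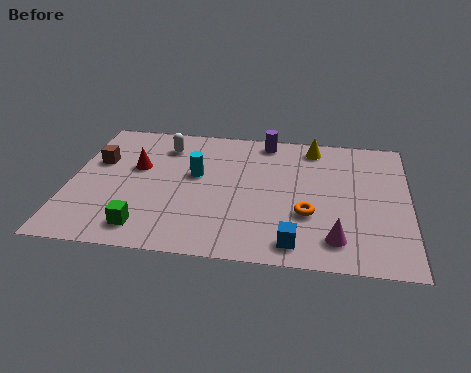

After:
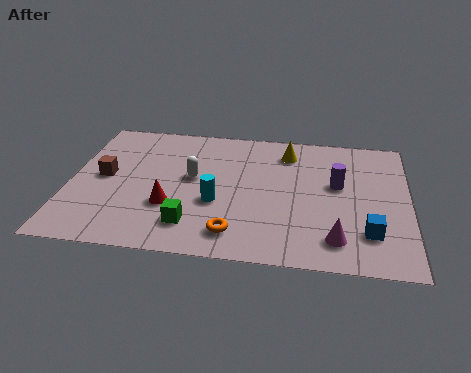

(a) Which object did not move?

the magenta cone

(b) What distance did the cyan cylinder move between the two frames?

1.8

The cyan cylinder was near (4.4, 4.7) before and (5.2, 3.1) after, so it travelled √(0.8² + 1.6²) ≈ 1.8 units.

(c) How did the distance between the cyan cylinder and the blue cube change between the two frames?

+0.3

The distance was about 5.1 in the first image and 5.4 in the second, so they moved 0.3 units further apart.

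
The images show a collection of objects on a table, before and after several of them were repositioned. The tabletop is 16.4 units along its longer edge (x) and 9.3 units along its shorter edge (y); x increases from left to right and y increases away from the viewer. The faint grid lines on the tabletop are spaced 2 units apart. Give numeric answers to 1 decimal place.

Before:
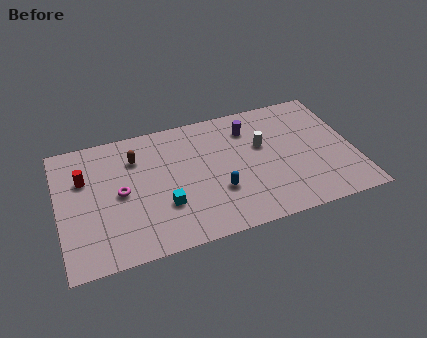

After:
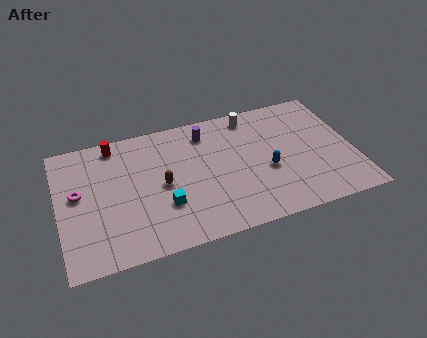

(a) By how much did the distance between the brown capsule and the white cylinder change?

-0.7

They were about 7.1 units apart before and 6.4 after — 0.7 units closer together.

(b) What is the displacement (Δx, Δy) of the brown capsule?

(1.3, -2.4)

The brown capsule was at about (4.4, 6.9) and moved to about (5.7, 4.5).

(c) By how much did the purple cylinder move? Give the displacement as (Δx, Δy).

(-2.4, 0.4)

The purple cylinder started near (10.8, 7.2) and ended near (8.4, 7.6).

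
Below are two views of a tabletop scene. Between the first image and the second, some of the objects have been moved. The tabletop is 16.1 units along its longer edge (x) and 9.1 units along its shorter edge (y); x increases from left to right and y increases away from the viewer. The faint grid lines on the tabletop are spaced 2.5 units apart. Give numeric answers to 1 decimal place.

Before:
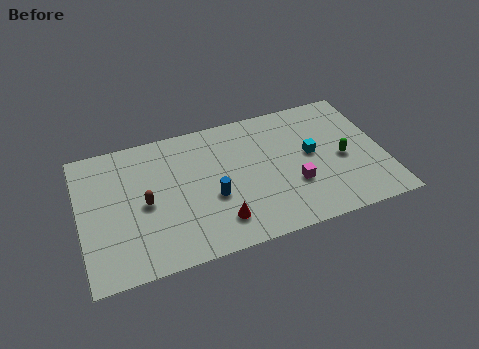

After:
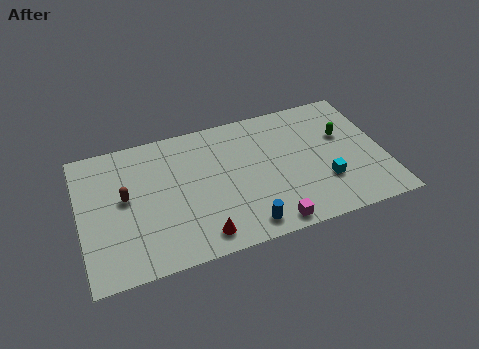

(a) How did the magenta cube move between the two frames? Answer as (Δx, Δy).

(-1.5, -2.2)

From the two frames, the magenta cube sits at roughly (11.2, 3.1) before and (9.7, 0.9) after.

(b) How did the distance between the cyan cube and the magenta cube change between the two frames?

+1.5

Before: roughly 2.1 units apart; after: 3.6. That's 1.5 units further apart.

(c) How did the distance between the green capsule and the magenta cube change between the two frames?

+3.6

Before: roughly 2.9 units apart; after: 6.5. That's 3.6 units further apart.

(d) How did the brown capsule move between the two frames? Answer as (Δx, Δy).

(-1.0, 0.7)

The brown capsule started near (3.4, 4.3) and ended near (2.4, 5.0).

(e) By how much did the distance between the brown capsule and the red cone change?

+0.8

The distance was about 4.4 in the first image and 5.2 in the second, so they moved 0.8 units further apart.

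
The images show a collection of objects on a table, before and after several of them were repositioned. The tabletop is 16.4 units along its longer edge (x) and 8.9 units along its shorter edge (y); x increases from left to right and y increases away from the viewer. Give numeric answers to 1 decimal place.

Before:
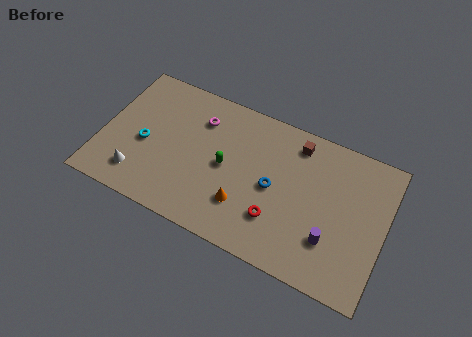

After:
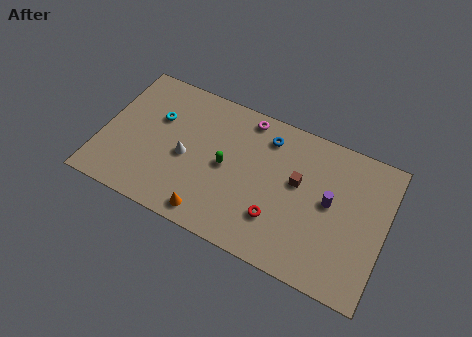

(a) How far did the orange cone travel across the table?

2.3

From (8.5, 2.5) to (6.7, 1.1), the orange cone covered √(1.8² + 1.4²) ≈ 2.3 units.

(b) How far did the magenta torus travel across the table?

2.9

The magenta torus moved from about (5.4, 6.7) to (8.0, 7.9), a distance of √(2.6² + 1.2²) ≈ 2.9.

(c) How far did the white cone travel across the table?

3.3

The white cone moved from about (2.4, 1.8) to (4.9, 4.0), a distance of √(2.5² + 2.2²) ≈ 3.3.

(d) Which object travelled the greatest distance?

the white cone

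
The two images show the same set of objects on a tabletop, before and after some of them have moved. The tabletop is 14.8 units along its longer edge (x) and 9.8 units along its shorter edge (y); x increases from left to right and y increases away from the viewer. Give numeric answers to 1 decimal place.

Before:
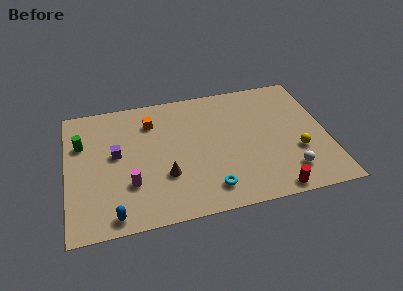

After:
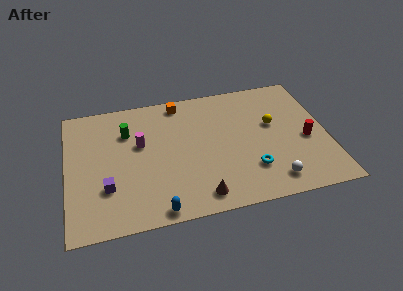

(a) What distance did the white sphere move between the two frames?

1.1

The white sphere moved from about (12.4, 2.0) to (11.4, 1.5), a distance of √(1.0² + 0.5²) ≈ 1.1.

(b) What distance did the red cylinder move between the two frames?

4.0

The red cylinder moved from about (11.4, 0.8) to (13.6, 4.2), a distance of √(2.2² + 3.4²) ≈ 4.0.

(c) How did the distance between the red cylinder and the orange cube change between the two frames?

-1.0

The distance was about 9.3 in the first image and 8.3 in the second, so they moved 1.0 units closer together.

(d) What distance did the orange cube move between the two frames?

2.1

From (4.9, 7.5) to (6.6, 8.7), the orange cube covered √(1.7² + 1.2²) ≈ 2.1 units.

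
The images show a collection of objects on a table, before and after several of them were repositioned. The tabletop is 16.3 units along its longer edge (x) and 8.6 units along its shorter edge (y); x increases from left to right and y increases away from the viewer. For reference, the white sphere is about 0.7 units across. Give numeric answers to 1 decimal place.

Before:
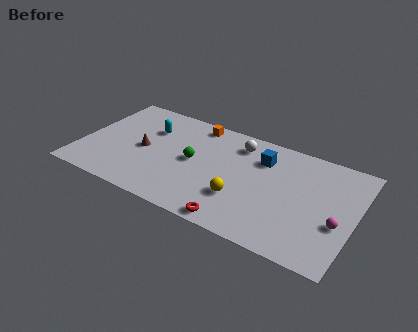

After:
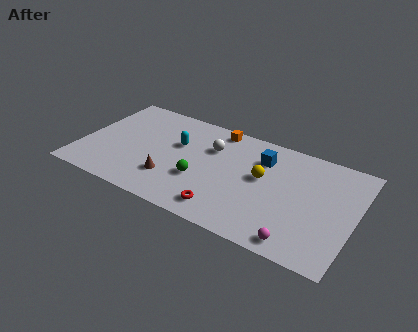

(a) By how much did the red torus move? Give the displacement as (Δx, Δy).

(-0.8, 0.6)

From the two frames, the red torus sits at roughly (9.8, 0.8) before and (9.0, 1.4) after.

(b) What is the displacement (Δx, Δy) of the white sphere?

(-1.5, -1.0)

The white sphere started near (9.1, 7.0) and ended near (7.6, 6.0).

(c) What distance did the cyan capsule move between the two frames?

1.9

The cyan capsule was near (3.8, 6.0) before and (5.6, 5.4) after, so it travelled √(1.8² + 0.6²) ≈ 1.9 units.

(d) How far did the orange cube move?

1.3

The orange cube was near (6.4, 7.6) before and (7.7, 7.7) after, so it travelled √(1.3² + 0.1²) ≈ 1.3 units.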